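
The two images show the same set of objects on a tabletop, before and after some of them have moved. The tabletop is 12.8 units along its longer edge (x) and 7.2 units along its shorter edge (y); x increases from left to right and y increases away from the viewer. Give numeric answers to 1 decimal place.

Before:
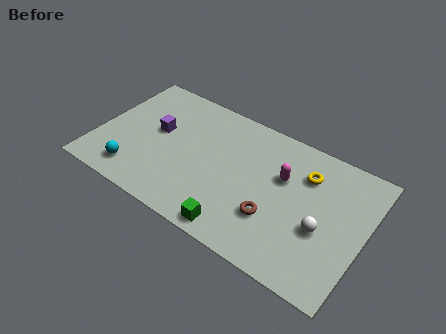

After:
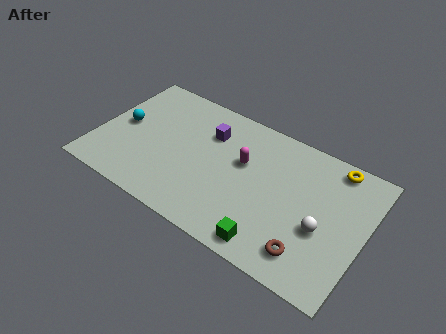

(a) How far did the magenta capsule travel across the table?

1.9

The magenta capsule moved from about (8.8, 4.6) to (6.9, 4.4), a distance of √(1.9² + 0.2²) ≈ 1.9.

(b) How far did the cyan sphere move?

2.6

The cyan sphere moved from about (2.1, 1.3) to (1.1, 3.7), a distance of √(1.0² + 2.4²) ≈ 2.6.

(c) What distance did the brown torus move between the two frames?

2.0

The brown torus moved from about (8.7, 2.3) to (10.5, 1.4), a distance of √(1.8² + 0.9²) ≈ 2.0.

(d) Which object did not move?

the white sphere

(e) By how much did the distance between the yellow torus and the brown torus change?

+1.8

Before: roughly 3.2 units apart; after: 5.0. That's 1.8 units further apart.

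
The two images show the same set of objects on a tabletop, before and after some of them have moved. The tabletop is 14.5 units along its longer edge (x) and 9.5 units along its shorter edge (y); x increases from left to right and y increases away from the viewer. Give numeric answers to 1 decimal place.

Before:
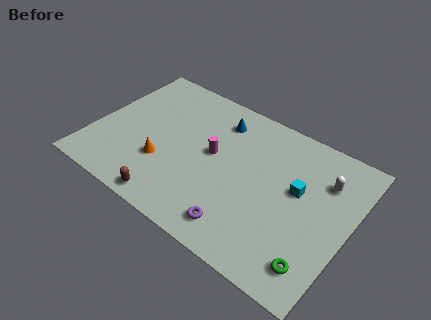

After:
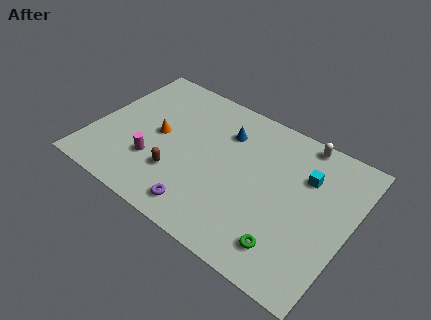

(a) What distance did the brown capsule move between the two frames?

1.9

The brown capsule was near (5.1, 0.9) before and (5.1, 2.8) after, so it travelled √(0.0² + 1.9²) ≈ 1.9 units.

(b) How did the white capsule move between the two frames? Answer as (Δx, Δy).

(-1.6, 1.8)

From the two frames, the white capsule sits at roughly (12.8, 6.9) before and (11.2, 8.7) after.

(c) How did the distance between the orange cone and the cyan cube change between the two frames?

+0.7

The distance was about 7.7 in the first image and 8.4 in the second, so they moved 0.7 units further apart.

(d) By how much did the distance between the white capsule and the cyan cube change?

+0.3

Before: roughly 1.9 units apart; after: 2.2. That's 0.3 units further apart.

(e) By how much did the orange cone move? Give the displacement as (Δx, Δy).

(-0.6, 1.7)

From the two frames, the orange cone sits at roughly (4.2, 3.1) before and (3.6, 4.8) after.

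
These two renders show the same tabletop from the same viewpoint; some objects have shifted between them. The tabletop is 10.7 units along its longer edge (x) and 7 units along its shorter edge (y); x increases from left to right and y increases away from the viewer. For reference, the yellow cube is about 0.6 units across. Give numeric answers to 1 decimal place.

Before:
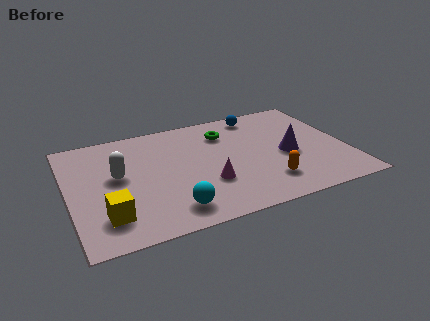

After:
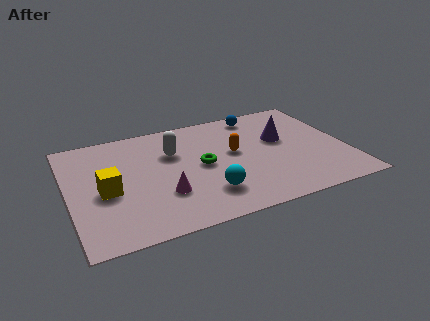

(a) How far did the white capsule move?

2.3

From (1.9, 3.9) to (4.1, 4.7), the white capsule covered √(2.2² + 0.8²) ≈ 2.3 units.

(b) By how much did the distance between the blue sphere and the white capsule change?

-2.3

Before: roughly 6.1 units apart; after: 3.8. That's 2.3 units closer together.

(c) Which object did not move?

the blue sphere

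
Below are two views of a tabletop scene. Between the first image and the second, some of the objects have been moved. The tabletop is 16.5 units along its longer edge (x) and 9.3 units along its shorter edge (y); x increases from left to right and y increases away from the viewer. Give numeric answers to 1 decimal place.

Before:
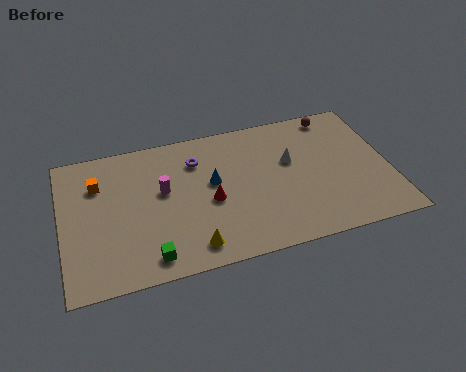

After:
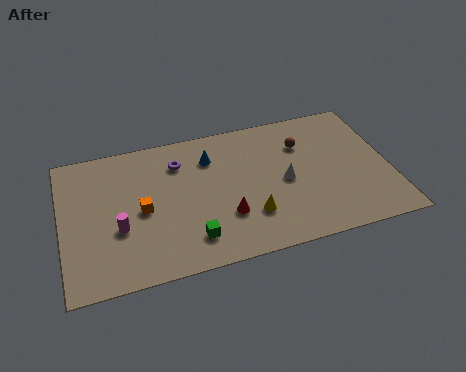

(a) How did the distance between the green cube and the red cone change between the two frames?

-2.2

The distance was about 4.3 in the first image and 2.1 in the second, so they moved 2.2 units closer together.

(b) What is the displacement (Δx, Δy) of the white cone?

(-0.4, -1.3)

From the two frames, the white cone sits at roughly (11.6, 5.7) before and (11.2, 4.4) after.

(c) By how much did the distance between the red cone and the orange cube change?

-1.7

Before: roughly 6.1 units apart; after: 4.4. That's 1.7 units closer together.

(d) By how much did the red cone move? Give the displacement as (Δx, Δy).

(0.7, -1.2)

The red cone was at about (7.4, 4.1) and moved to about (8.1, 2.9).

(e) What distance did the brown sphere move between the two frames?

2.4

The brown sphere moved from about (14.1, 8.3) to (12.3, 6.7), a distance of √(1.8² + 1.6²) ≈ 2.4.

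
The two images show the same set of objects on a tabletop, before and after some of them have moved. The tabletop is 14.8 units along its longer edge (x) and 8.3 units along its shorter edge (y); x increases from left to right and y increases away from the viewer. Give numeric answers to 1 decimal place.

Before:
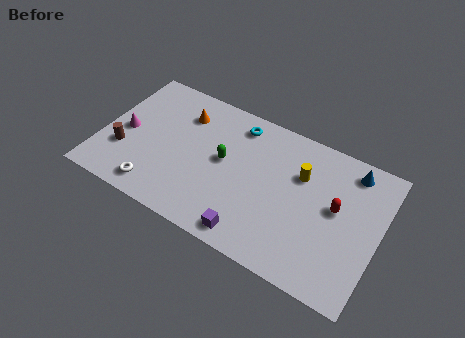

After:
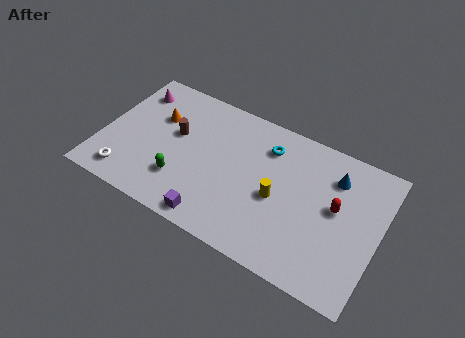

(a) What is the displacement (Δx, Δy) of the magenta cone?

(0.0, 2.7)

From the two frames, the magenta cone sits at roughly (1.2, 3.9) before and (1.2, 6.6) after.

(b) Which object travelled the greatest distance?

the brown cylinder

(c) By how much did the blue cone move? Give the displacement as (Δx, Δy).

(-0.8, -0.8)

From the two frames, the blue cone sits at roughly (13.0, 7.1) before and (12.2, 6.3) after.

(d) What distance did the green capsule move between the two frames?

3.0

The green capsule moved from about (6.5, 4.5) to (4.5, 2.3), a distance of √(2.0² + 2.2²) ≈ 3.0.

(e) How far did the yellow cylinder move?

2.1

The yellow cylinder was near (10.5, 5.6) before and (9.5, 3.7) after, so it travelled √(1.0² + 1.9²) ≈ 2.1 units.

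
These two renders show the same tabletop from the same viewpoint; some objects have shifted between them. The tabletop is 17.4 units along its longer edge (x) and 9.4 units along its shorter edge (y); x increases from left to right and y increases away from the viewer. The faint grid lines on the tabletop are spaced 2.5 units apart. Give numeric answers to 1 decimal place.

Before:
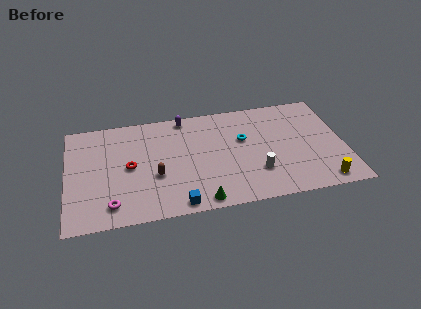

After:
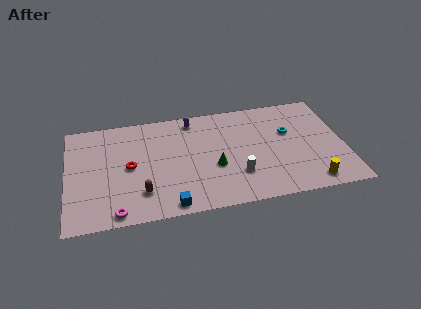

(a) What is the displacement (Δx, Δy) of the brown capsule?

(-0.9, -1.3)

The brown capsule was at about (5.5, 3.6) and moved to about (4.6, 2.3).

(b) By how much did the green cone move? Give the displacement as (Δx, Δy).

(1.0, 2.8)

The green cone started near (8.2, 0.9) and ended near (9.2, 3.7).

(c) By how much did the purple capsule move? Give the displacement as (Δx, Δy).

(0.5, -0.3)

The purple capsule was at about (7.5, 8.5) and moved to about (8.0, 8.2).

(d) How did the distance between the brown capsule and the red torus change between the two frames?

+0.6

They were about 1.9 units apart before and 2.5 after — 0.6 units further apart.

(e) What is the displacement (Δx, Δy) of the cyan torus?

(2.9, 0.1)

The cyan torus was at about (11.1, 5.8) and moved to about (14.0, 5.9).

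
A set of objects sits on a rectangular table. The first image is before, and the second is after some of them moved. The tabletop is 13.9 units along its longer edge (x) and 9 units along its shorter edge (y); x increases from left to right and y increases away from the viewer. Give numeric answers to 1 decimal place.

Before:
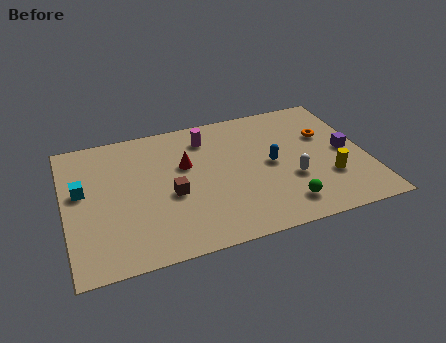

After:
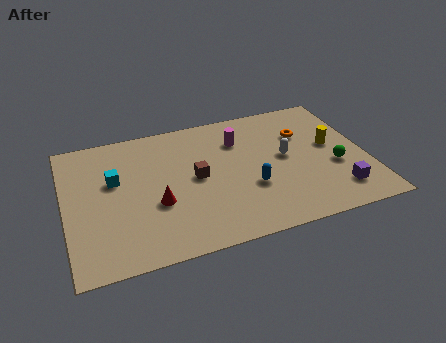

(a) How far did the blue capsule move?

1.7

From (9.5, 4.5) to (8.4, 3.2), the blue capsule covered √(1.1² + 1.3²) ≈ 1.7 units.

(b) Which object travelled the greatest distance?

the green sphere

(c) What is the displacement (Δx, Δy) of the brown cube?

(1.2, 0.8)

From the two frames, the brown cube sits at roughly (4.8, 3.8) before and (6.0, 4.6) after.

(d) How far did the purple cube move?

2.7

From (13.0, 4.4) to (12.3, 1.8), the purple cube covered √(0.7² + 2.6²) ≈ 2.7 units.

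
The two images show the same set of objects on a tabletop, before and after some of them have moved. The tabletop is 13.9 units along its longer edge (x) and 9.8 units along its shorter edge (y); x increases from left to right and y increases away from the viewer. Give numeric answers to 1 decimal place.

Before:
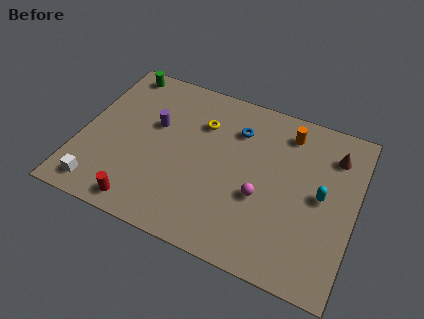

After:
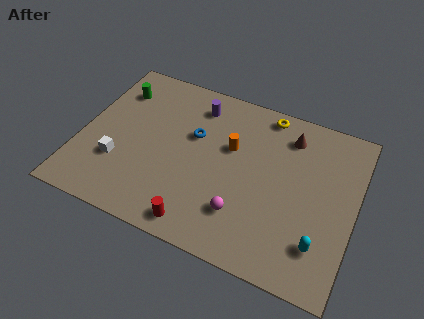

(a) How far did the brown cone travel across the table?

2.3

The brown cone was near (12.6, 7.6) before and (10.3, 7.9) after, so it travelled √(2.3² + 0.3²) ≈ 2.3 units.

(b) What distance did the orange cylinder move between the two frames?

3.4

The orange cylinder moved from about (10.2, 8.1) to (7.5, 6.1), a distance of √(2.7² + 2.0²) ≈ 3.4.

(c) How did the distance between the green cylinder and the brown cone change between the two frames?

-2.4

The distance was about 11.3 in the first image and 8.9 in the second, so they moved 2.4 units closer together.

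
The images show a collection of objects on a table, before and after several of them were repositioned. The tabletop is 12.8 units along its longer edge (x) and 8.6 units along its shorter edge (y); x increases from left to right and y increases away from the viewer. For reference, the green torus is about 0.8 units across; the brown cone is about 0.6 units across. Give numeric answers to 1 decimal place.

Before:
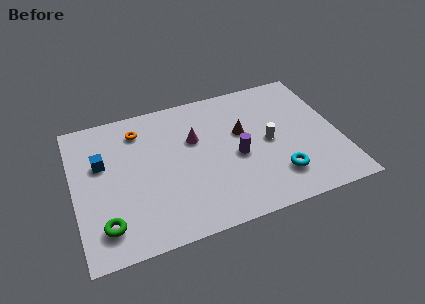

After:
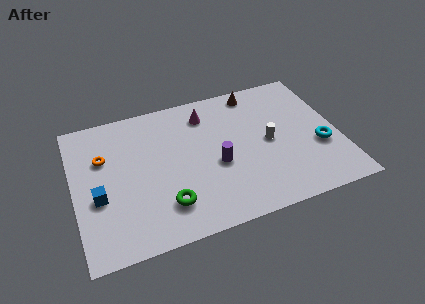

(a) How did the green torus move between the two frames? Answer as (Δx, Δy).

(2.9, 0.3)

The green torus was at about (1.3, 1.7) and moved to about (4.2, 2.0).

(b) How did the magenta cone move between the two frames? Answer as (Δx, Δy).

(0.7, 1.4)

From the two frames, the magenta cone sits at roughly (5.9, 5.5) before and (6.6, 6.9) after.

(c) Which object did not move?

the white cylinder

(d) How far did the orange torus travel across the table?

2.2

The orange torus was near (3.3, 6.9) before and (1.5, 5.7) after, so it travelled √(1.8² + 1.2²) ≈ 2.2 units.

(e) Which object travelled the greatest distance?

the green torus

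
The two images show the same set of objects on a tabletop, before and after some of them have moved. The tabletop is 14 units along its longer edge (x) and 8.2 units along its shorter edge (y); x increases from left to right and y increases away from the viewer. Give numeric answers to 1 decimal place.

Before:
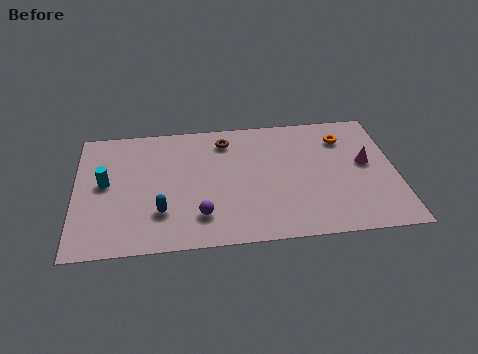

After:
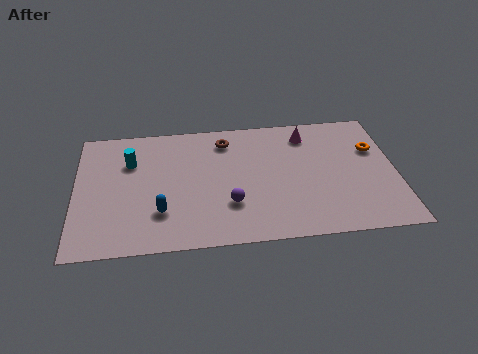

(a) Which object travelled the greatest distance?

the magenta cone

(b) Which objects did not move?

the brown torus and the blue capsule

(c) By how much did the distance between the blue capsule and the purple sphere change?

+1.3

They were about 1.7 units apart before and 3.0 after — 1.3 units further apart.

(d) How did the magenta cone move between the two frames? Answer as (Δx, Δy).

(-2.5, 2.2)

The magenta cone started near (12.7, 4.5) and ended near (10.2, 6.7).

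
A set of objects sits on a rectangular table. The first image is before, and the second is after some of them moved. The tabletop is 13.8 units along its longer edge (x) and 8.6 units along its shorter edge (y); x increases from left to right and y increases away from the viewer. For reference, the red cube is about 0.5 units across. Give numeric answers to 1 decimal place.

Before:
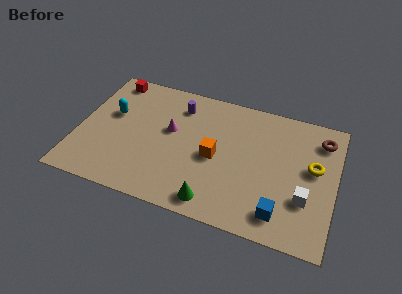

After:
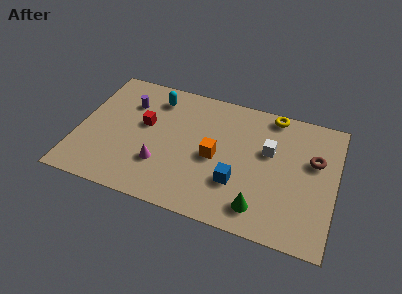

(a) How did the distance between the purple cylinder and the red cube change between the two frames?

-2.3

They were about 3.9 units apart before and 1.6 after — 2.3 units closer together.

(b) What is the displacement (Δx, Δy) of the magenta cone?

(-0.3, -2.4)

The magenta cone started near (4.9, 5.0) and ended near (4.6, 2.6).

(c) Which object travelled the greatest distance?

the yellow torus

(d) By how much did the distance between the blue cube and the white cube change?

+1.2

They were about 1.8 units apart before and 3.0 after — 1.2 units further apart.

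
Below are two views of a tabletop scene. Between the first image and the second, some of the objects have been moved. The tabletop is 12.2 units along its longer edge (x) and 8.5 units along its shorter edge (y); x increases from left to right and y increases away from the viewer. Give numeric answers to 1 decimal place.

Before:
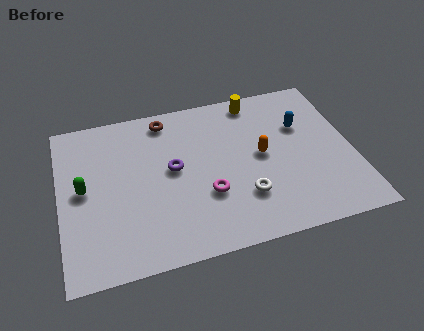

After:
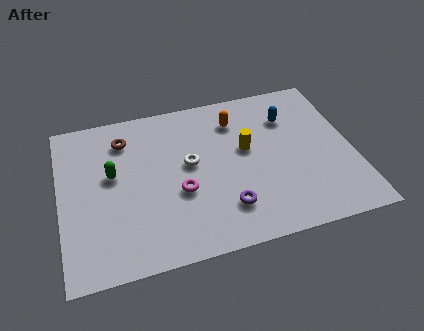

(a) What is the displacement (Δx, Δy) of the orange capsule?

(-0.9, 2.2)

From the two frames, the orange capsule sits at roughly (8.4, 4.4) before and (7.5, 6.6) after.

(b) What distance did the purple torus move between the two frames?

3.3

The purple torus was near (4.7, 4.6) before and (6.7, 2.0) after, so it travelled √(2.0² + 2.6²) ≈ 3.3 units.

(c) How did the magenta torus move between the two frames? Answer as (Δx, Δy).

(-1.1, 0.4)

The magenta torus was at about (6.0, 2.9) and moved to about (4.9, 3.3).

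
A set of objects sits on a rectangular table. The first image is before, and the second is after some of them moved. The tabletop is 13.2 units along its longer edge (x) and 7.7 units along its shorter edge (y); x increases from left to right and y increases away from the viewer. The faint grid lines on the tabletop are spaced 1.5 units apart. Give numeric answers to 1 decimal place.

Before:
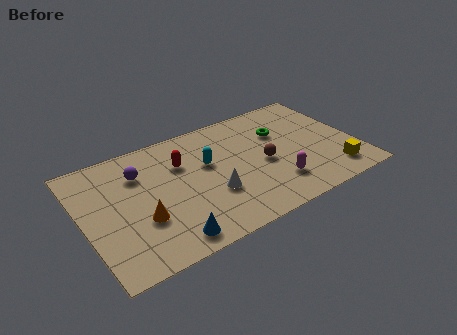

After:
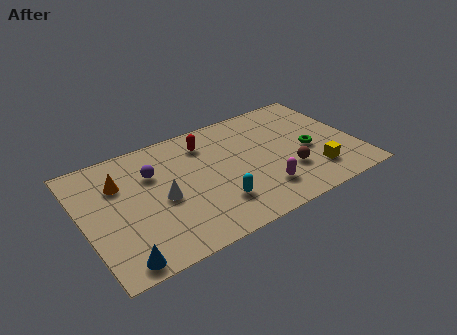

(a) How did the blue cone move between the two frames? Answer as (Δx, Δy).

(-2.3, -0.2)

From the two frames, the blue cone sits at roughly (3.6, 1.0) before and (1.3, 0.8) after.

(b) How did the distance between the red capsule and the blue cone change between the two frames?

+2.7

They were about 4.5 units apart before and 7.2 after — 2.7 units further apart.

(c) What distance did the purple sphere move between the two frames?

0.7

The purple sphere moved from about (2.9, 5.6) to (3.5, 5.3), a distance of √(0.6² + 0.3²) ≈ 0.7.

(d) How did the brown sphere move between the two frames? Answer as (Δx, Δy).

(1.0, -1.1)

The brown sphere started near (8.7, 3.5) and ended near (9.7, 2.4).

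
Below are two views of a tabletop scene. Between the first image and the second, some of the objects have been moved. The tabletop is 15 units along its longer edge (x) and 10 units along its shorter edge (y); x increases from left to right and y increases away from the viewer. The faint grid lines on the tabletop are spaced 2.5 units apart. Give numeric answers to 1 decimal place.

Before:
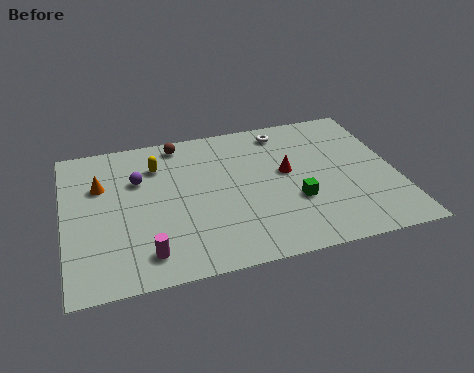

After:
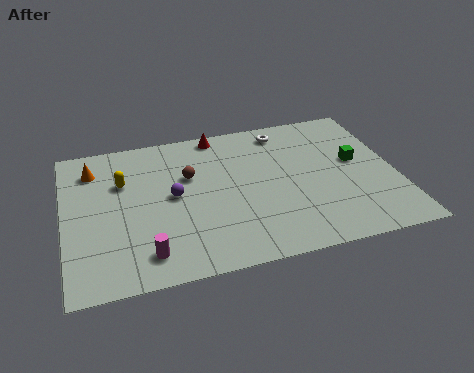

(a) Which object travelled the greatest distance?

the red cone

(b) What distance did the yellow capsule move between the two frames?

1.8

The yellow capsule moved from about (4.3, 7.5) to (2.7, 6.7), a distance of √(1.6² + 0.8²) ≈ 1.8.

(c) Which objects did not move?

the magenta cylinder and the white torus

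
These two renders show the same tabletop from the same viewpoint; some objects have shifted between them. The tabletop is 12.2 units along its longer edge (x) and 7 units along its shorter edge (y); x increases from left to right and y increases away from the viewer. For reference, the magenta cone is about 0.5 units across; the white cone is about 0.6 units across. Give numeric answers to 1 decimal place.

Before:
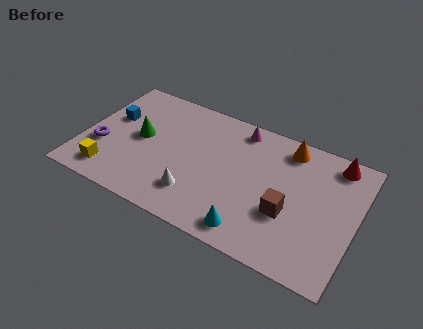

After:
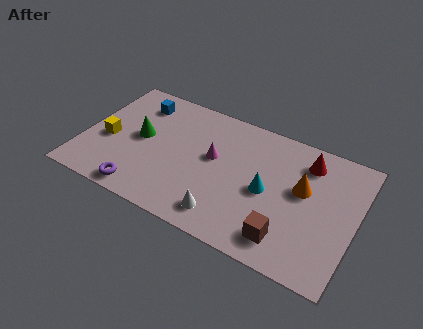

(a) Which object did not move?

the green cone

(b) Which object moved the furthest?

the purple torus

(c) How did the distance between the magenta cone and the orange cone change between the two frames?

+1.8

Before: roughly 2.2 units apart; after: 4.0. That's 1.8 units further apart.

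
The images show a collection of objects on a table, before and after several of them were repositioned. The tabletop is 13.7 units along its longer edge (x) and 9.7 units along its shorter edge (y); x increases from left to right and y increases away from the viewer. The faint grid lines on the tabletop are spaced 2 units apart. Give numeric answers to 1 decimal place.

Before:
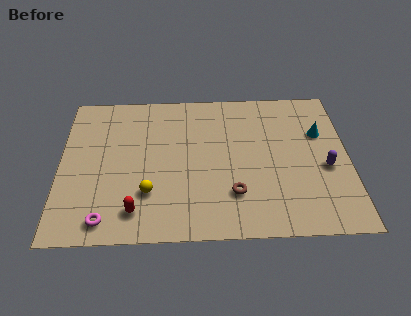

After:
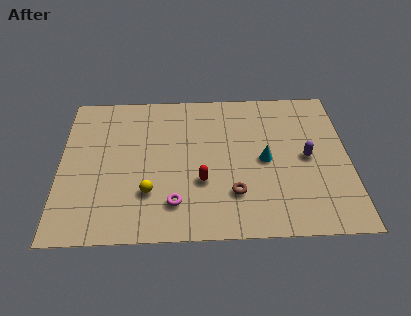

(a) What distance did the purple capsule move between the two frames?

1.1

The purple capsule was near (12.6, 4.1) before and (11.7, 4.8) after, so it travelled √(0.9² + 0.7²) ≈ 1.1 units.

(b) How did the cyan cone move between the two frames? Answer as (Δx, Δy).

(-2.7, -1.7)

The cyan cone started near (12.4, 6.4) and ended near (9.7, 4.7).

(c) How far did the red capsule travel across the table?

3.5

The red capsule moved from about (3.6, 1.7) to (6.7, 3.4), a distance of √(3.1² + 1.7²) ≈ 3.5.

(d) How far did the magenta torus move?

3.3

The magenta torus moved from about (2.2, 1.2) to (5.4, 2.1), a distance of √(3.2² + 0.9²) ≈ 3.3.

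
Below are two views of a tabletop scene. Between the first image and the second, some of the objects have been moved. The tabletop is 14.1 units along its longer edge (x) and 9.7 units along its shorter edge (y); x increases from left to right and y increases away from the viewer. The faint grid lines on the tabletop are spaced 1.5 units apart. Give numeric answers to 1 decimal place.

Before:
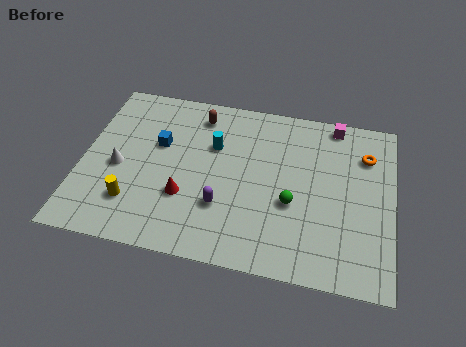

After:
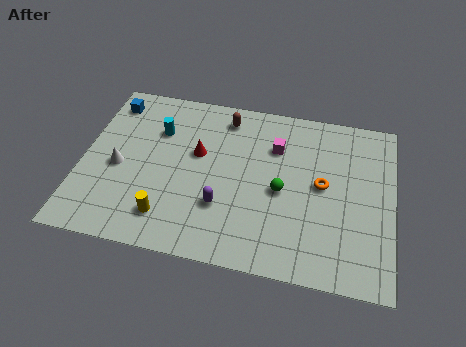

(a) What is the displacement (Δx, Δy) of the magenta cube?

(-2.6, -1.9)

From the two frames, the magenta cube sits at roughly (11.3, 8.8) before and (8.7, 6.9) after.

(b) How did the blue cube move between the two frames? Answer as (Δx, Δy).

(-2.4, 2.1)

The blue cube was at about (3.4, 6.0) and moved to about (1.0, 8.1).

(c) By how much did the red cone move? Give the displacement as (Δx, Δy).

(0.4, 2.6)

The red cone was at about (4.8, 3.2) and moved to about (5.2, 5.8).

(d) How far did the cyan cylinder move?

2.6

The cyan cylinder was near (5.9, 6.4) before and (3.3, 6.8) after, so it travelled √(2.6² + 0.4²) ≈ 2.6 units.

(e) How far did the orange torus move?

2.8

The orange torus moved from about (12.8, 7.2) to (10.9, 5.1), a distance of √(1.9² + 2.1²) ≈ 2.8.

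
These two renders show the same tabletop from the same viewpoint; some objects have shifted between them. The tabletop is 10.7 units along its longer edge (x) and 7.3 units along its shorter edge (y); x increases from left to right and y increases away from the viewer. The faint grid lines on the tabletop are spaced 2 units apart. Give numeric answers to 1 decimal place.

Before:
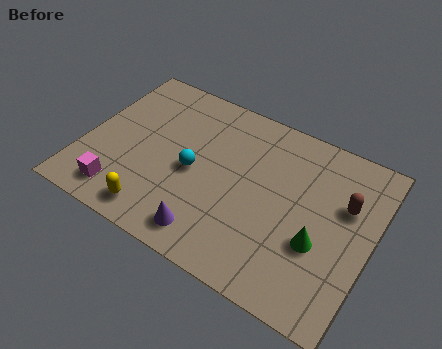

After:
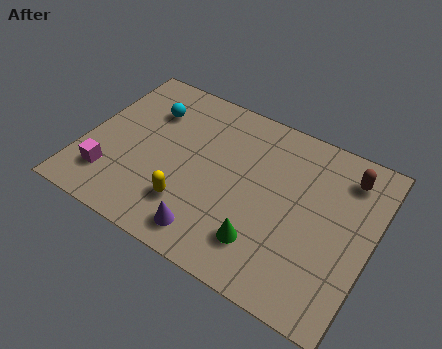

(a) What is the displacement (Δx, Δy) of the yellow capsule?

(1.1, 0.9)

The yellow capsule started near (3.1, 1.0) and ended near (4.2, 1.9).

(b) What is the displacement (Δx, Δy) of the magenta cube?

(-0.5, 0.5)

From the two frames, the magenta cube sits at roughly (1.7, 1.2) before and (1.2, 1.7) after.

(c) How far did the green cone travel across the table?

2.1

From (8.9, 2.7) to (7.0, 1.7), the green cone covered √(1.9² + 1.0²) ≈ 2.1 units.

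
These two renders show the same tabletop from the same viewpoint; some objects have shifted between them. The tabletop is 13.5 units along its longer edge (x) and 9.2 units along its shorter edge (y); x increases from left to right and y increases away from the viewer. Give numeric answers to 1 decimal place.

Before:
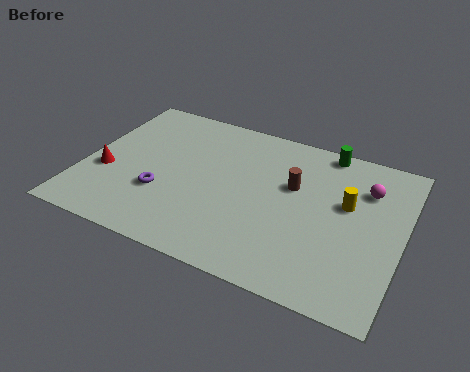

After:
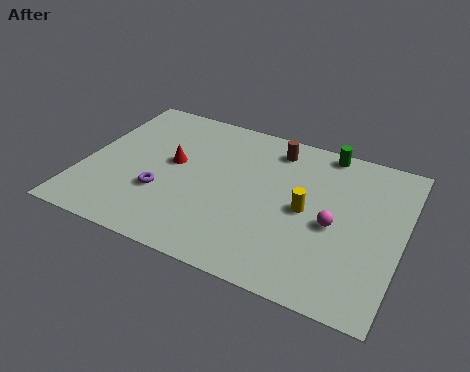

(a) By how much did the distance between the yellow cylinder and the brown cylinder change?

+1.3

They were about 2.3 units apart before and 3.6 after — 1.3 units further apart.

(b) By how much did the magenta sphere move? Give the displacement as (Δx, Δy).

(-1.1, -2.6)

From the two frames, the magenta sphere sits at roughly (11.8, 6.7) before and (10.7, 4.1) after.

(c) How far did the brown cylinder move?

2.2

The brown cylinder moved from about (8.8, 5.7) to (7.8, 7.7), a distance of √(1.0² + 2.0²) ≈ 2.2.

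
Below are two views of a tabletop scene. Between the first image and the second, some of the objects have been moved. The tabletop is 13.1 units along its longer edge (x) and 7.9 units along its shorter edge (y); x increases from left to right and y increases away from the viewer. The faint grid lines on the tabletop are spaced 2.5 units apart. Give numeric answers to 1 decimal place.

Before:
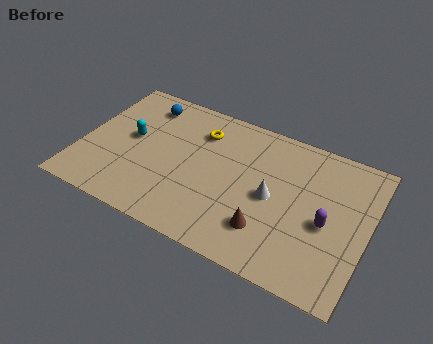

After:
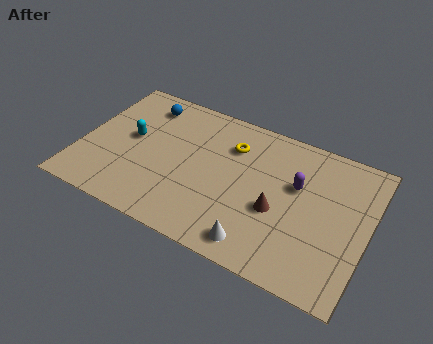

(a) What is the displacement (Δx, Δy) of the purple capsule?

(-1.5, 1.4)

From the two frames, the purple capsule sits at roughly (11.3, 3.5) before and (9.8, 4.9) after.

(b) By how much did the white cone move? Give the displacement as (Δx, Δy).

(-0.3, -2.7)

From the two frames, the white cone sits at roughly (8.8, 3.8) before and (8.5, 1.1) after.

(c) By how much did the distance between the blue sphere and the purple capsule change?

-1.8

Before: roughly 9.3 units apart; after: 7.5. That's 1.8 units closer together.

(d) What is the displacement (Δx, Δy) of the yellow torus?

(1.5, -0.2)

The yellow torus started near (5.2, 6.0) and ended near (6.7, 5.8).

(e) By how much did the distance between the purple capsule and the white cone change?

+1.5

They were about 2.5 units apart before and 4.0 after — 1.5 units further apart.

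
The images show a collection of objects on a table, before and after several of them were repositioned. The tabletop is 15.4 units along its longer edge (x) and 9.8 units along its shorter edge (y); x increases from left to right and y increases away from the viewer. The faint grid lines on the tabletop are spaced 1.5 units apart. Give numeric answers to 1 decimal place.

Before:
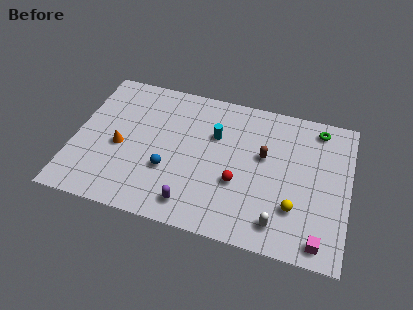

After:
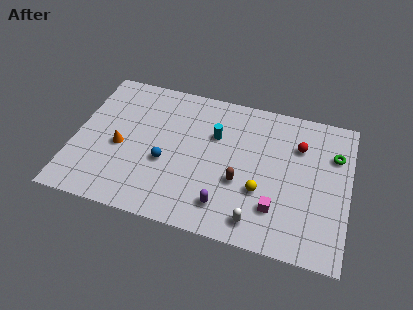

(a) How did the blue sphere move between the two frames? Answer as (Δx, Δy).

(-0.2, 0.5)

From the two frames, the blue sphere sits at roughly (5.4, 3.4) before and (5.2, 3.9) after.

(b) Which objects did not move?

the orange cone and the cyan cylinder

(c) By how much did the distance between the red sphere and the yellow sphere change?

+0.8

The distance was about 3.3 in the first image and 4.1 in the second, so they moved 0.8 units further apart.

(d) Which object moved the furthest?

the red sphere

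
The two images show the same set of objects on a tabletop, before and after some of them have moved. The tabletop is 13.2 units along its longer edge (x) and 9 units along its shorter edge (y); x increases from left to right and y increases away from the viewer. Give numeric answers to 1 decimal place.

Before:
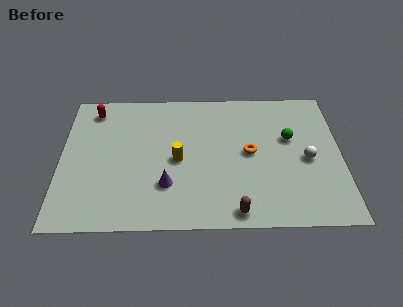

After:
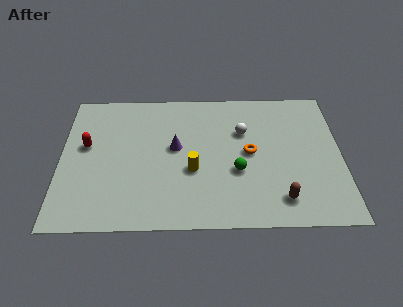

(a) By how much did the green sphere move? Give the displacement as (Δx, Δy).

(-2.5, -2.1)

The green sphere started near (10.8, 5.5) and ended near (8.3, 3.4).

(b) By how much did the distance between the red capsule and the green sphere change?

-2.2

They were about 9.5 units apart before and 7.3 after — 2.2 units closer together.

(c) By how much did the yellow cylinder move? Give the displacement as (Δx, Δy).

(0.7, -0.7)

The yellow cylinder was at about (5.5, 4.2) and moved to about (6.2, 3.5).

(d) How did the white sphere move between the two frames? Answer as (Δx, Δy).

(-3.0, 1.9)

From the two frames, the white sphere sits at roughly (11.6, 4.1) before and (8.6, 6.0) after.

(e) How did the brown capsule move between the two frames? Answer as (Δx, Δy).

(2.1, 0.7)

The brown capsule started near (8.2, 0.9) and ended near (10.3, 1.6).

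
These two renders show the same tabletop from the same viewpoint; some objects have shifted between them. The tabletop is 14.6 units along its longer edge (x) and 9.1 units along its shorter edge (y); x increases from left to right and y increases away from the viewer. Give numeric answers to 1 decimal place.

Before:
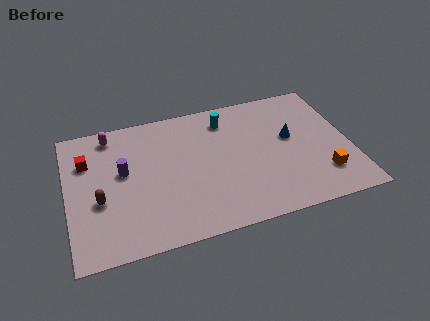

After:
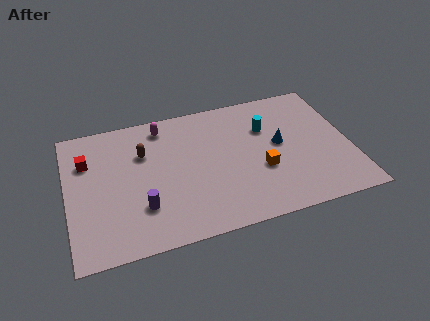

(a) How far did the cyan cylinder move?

2.3

From (8.4, 7.4) to (10.4, 6.2), the cyan cylinder covered √(2.0² + 1.2²) ≈ 2.3 units.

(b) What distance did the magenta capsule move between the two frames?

2.7

The magenta capsule moved from about (2.4, 7.9) to (5.1, 7.8), a distance of √(2.7² + 0.1²) ≈ 2.7.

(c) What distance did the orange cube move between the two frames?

3.3

The orange cube moved from about (13.0, 2.2) to (9.9, 3.4), a distance of √(3.1² + 1.2²) ≈ 3.3.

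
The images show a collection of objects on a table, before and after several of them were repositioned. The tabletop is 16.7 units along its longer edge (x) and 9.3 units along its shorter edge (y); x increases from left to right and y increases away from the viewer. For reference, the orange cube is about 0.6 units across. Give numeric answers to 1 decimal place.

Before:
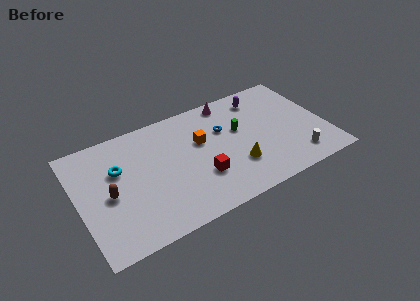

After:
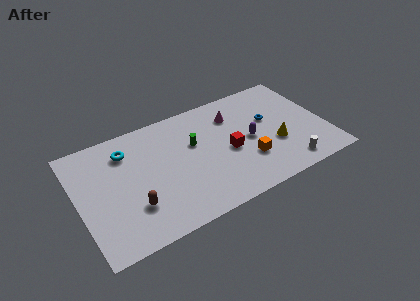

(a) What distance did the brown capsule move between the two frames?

2.1

The brown capsule moved from about (2.0, 4.3) to (3.4, 2.7), a distance of √(1.4² + 1.6²) ≈ 2.1.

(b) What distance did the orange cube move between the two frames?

4.0

The orange cube was near (8.4, 5.8) before and (11.2, 2.9) after, so it travelled √(2.8² + 2.9²) ≈ 4.0 units.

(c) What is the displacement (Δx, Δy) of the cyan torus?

(0.7, 1.2)

From the two frames, the cyan torus sits at roughly (2.8, 6.0) before and (3.5, 7.2) after.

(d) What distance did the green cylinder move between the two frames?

3.1

The green cylinder moved from about (11.0, 5.6) to (7.9, 5.8), a distance of √(3.1² + 0.2²) ≈ 3.1.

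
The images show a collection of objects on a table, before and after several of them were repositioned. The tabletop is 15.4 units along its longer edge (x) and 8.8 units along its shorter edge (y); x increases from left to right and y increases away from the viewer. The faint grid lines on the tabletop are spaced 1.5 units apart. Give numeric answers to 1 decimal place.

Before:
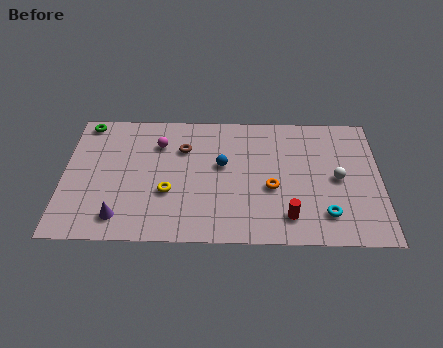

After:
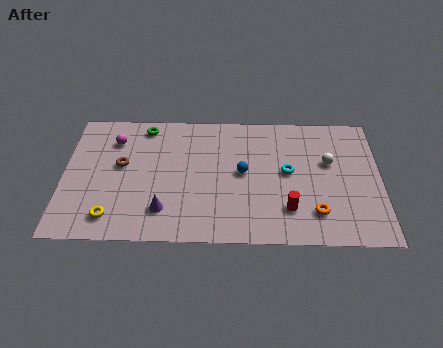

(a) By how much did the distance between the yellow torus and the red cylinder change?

+2.5

They were about 6.0 units apart before and 8.5 after — 2.5 units further apart.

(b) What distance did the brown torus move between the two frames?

3.2

The brown torus was near (5.8, 6.2) before and (2.8, 5.0) after, so it travelled √(3.0² + 1.2²) ≈ 3.2 units.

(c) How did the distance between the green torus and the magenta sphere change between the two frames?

-2.1

They were about 3.9 units apart before and 1.8 after — 2.1 units closer together.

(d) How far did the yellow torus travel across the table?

3.2

The yellow torus moved from about (5.1, 3.2) to (2.4, 1.5), a distance of √(2.7² + 1.7²) ≈ 3.2.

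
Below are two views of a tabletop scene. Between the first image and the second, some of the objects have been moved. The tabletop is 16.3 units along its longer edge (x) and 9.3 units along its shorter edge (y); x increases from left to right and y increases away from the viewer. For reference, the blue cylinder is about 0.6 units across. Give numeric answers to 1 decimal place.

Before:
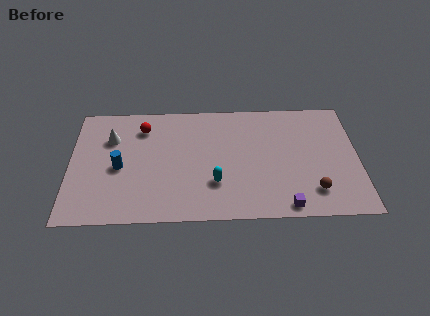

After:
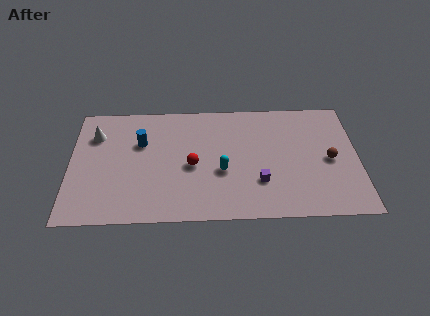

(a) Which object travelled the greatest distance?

the red sphere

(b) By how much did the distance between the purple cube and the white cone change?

-1.2

They were about 11.3 units apart before and 10.1 after — 1.2 units closer together.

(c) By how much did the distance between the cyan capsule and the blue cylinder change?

-0.4

The distance was about 5.6 in the first image and 5.2 in the second, so they moved 0.4 units closer together.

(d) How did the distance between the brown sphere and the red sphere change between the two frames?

-3.2

Before: roughly 11.0 units apart; after: 7.8. That's 3.2 units closer together.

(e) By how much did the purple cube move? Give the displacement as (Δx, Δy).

(-1.4, 1.9)

The purple cube was at about (12.1, 0.9) and moved to about (10.7, 2.8).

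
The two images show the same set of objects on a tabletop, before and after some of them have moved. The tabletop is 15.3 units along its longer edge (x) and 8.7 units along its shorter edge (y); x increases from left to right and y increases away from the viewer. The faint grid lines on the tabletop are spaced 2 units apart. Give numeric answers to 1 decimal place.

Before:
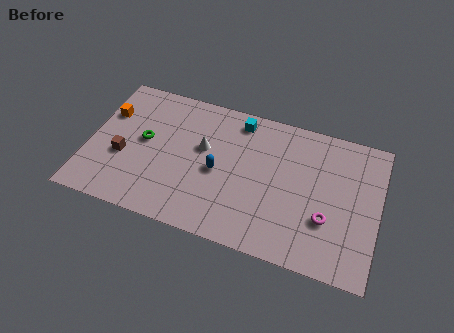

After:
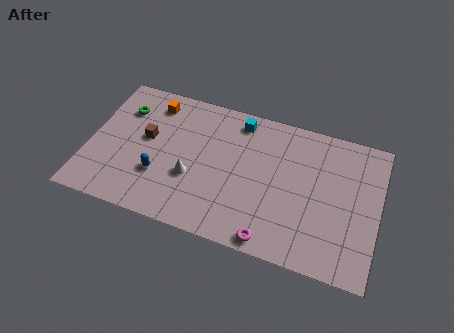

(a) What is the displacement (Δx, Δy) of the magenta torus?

(-2.7, -2.1)

The magenta torus was at about (12.7, 2.9) and moved to about (10.0, 0.8).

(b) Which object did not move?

the cyan cube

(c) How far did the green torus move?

2.1

From (2.9, 4.7) to (1.6, 6.4), the green torus covered √(1.3² + 1.7²) ≈ 2.1 units.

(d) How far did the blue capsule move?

3.2

From (6.9, 4.0) to (3.9, 2.8), the blue capsule covered √(3.0² + 1.2²) ≈ 3.2 units.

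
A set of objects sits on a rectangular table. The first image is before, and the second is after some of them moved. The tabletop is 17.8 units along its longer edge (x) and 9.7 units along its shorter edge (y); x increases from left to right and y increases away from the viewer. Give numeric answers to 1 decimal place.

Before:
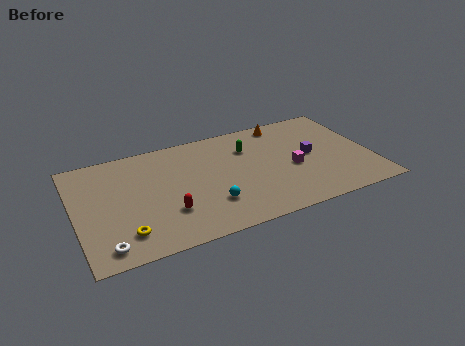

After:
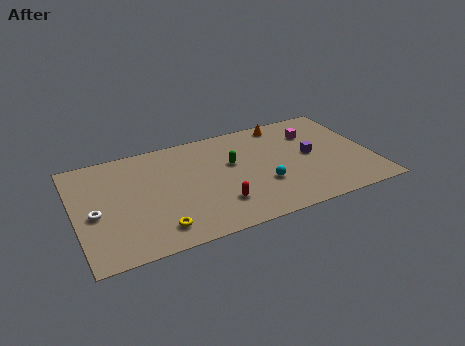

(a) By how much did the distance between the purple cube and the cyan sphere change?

-3.3

They were about 6.8 units apart before and 3.5 after — 3.3 units closer together.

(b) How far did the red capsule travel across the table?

3.0

The red capsule was near (5.3, 2.9) before and (8.3, 2.5) after, so it travelled √(3.0² + 0.4²) ≈ 3.0 units.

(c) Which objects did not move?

the purple cube and the orange cone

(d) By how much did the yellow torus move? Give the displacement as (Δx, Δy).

(1.9, -0.3)

The yellow torus started near (2.7, 2.0) and ended near (4.6, 1.7).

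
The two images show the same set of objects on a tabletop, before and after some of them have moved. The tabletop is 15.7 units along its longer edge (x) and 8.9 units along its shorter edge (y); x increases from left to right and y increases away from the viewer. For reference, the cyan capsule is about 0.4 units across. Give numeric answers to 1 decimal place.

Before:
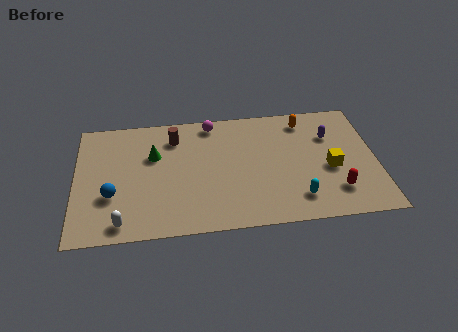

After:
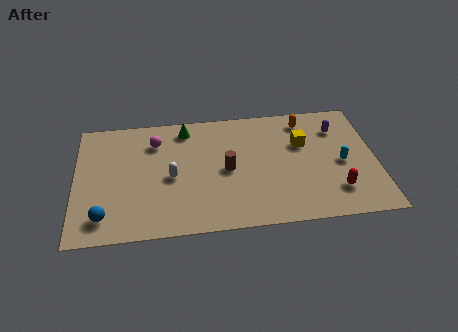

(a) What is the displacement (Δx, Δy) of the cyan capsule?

(2.4, 2.3)

The cyan capsule started near (11.5, 1.8) and ended near (13.9, 4.1).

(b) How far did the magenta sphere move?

3.2

From (7.2, 7.9) to (4.2, 6.8), the magenta sphere covered √(3.0² + 1.1²) ≈ 3.2 units.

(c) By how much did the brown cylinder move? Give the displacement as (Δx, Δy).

(2.7, -2.7)

The brown cylinder started near (5.2, 7.0) and ended near (7.9, 4.3).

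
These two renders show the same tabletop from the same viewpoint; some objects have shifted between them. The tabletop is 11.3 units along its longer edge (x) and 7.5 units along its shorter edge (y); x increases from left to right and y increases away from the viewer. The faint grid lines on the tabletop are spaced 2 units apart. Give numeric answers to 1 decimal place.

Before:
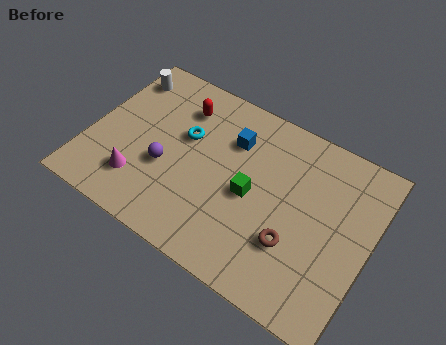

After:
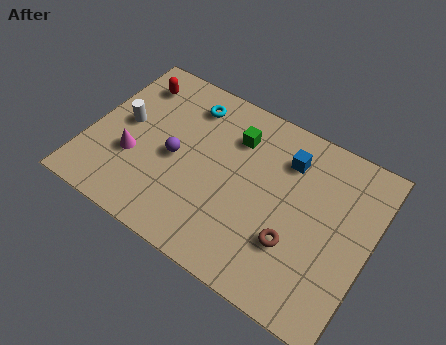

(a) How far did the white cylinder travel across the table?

2.2

The white cylinder was near (0.8, 6.1) before and (1.3, 4.0) after, so it travelled √(0.5² + 2.1²) ≈ 2.2 units.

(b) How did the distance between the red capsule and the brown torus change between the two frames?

+1.8

The distance was about 6.2 in the first image and 8.0 in the second, so they moved 1.8 units further apart.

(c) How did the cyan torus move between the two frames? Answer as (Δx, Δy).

(-0.1, 1.5)

The cyan torus started near (3.7, 4.6) and ended near (3.6, 6.1).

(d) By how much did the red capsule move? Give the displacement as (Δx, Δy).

(-2.0, 0.2)

The red capsule started near (3.3, 5.8) and ended near (1.3, 6.0).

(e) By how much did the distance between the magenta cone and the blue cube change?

+1.7

They were about 4.8 units apart before and 6.5 after — 1.7 units further apart.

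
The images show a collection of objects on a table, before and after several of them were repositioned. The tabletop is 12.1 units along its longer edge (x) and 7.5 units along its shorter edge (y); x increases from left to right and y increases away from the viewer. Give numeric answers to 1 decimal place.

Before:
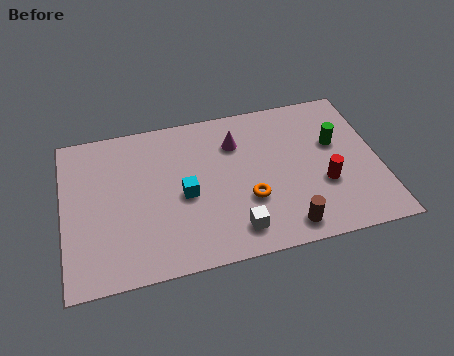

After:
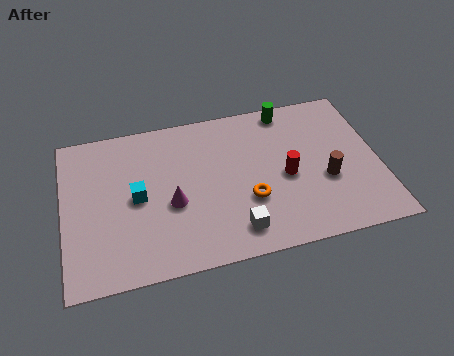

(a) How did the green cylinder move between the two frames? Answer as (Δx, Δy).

(-1.7, 2.1)

The green cylinder was at about (10.5, 4.6) and moved to about (8.8, 6.7).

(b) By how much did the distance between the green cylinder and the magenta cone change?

+2.0

The distance was about 3.9 in the first image and 5.9 in the second, so they moved 2.0 units further apart.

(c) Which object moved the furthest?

the magenta cone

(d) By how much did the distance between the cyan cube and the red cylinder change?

+0.4

The distance was about 5.3 in the first image and 5.7 in the second, so they moved 0.4 units further apart.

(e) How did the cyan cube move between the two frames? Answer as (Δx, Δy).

(-1.8, 0.3)

The cyan cube was at about (4.6, 3.4) and moved to about (2.8, 3.7).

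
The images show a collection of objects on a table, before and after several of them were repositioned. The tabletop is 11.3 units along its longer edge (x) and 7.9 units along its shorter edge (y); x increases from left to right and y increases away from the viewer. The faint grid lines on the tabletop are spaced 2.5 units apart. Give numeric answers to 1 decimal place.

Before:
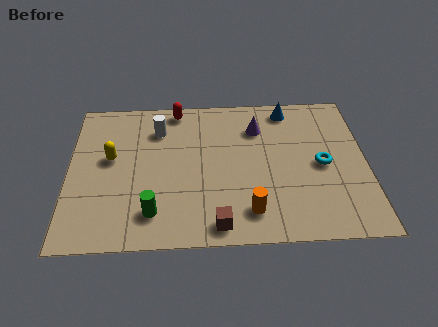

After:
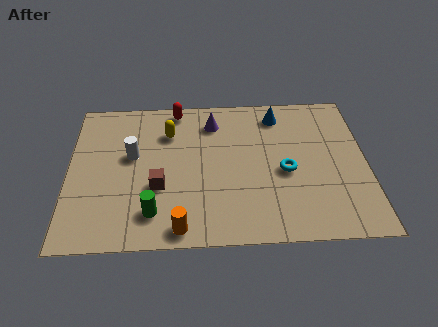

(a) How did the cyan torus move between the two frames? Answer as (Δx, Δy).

(-1.4, -0.3)

The cyan torus started near (9.6, 3.8) and ended near (8.2, 3.5).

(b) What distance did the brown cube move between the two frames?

3.0

The brown cube was near (5.6, 0.9) before and (3.4, 2.9) after, so it travelled √(2.2² + 2.0²) ≈ 3.0 units.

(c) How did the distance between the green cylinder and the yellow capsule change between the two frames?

+0.9

Before: roughly 3.3 units apart; after: 4.2. That's 0.9 units further apart.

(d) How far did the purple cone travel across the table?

1.7

From (7.2, 5.9) to (5.5, 6.3), the purple cone covered √(1.7² + 0.4²) ≈ 1.7 units.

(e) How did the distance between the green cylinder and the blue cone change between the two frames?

-0.5

The distance was about 7.4 in the first image and 6.9 in the second, so they moved 0.5 units closer together.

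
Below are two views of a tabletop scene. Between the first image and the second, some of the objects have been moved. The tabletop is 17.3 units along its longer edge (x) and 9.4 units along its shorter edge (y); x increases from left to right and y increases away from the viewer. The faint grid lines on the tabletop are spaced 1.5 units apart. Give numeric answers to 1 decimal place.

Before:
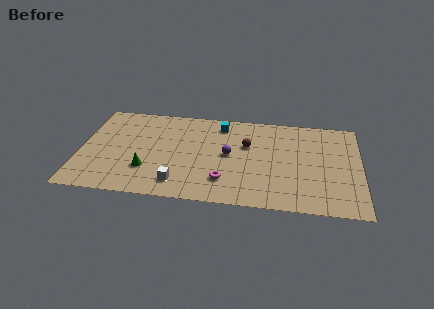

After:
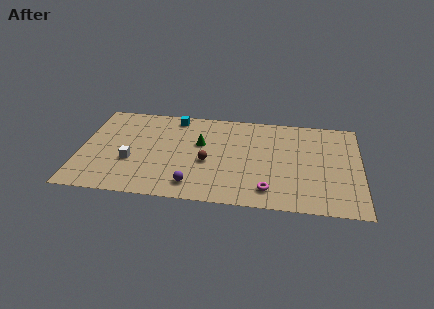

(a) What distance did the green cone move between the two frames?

4.4

The green cone was near (4.2, 2.8) before and (7.4, 5.8) after, so it travelled √(3.2² + 3.0²) ≈ 4.4 units.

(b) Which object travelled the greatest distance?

the green cone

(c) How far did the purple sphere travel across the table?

3.9

The purple sphere moved from about (9.2, 4.9) to (7.1, 1.6), a distance of √(2.1² + 3.3²) ≈ 3.9.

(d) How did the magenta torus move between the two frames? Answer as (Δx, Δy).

(2.7, -0.6)

From the two frames, the magenta torus sits at roughly (9.0, 2.3) before and (11.7, 1.7) after.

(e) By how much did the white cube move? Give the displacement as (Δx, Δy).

(-3.0, 1.8)

The white cube started near (6.2, 1.7) and ended near (3.2, 3.5).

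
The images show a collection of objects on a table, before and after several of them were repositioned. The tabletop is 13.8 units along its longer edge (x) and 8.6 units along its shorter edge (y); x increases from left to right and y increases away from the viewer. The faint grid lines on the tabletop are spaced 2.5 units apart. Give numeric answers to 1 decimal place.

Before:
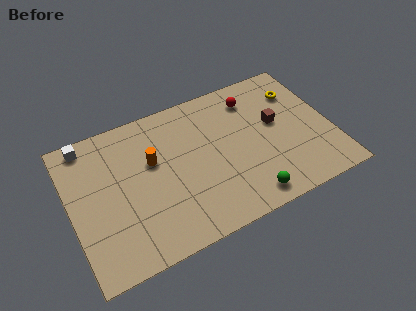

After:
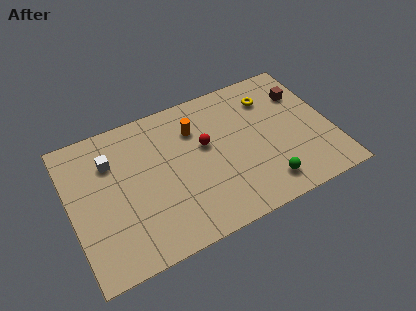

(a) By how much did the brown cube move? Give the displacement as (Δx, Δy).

(1.6, 1.3)

The brown cube started near (11.0, 4.9) and ended near (12.6, 6.2).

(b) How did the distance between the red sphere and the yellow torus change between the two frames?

+1.5

Before: roughly 2.5 units apart; after: 4.0. That's 1.5 units further apart.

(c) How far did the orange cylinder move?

2.6

From (4.4, 5.3) to (6.8, 6.3), the orange cylinder covered √(2.4² + 1.0²) ≈ 2.6 units.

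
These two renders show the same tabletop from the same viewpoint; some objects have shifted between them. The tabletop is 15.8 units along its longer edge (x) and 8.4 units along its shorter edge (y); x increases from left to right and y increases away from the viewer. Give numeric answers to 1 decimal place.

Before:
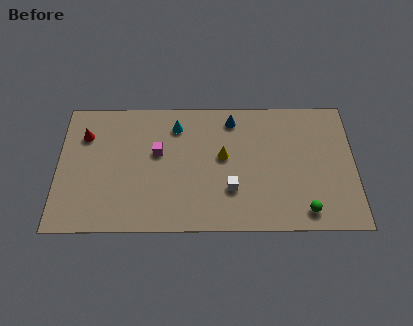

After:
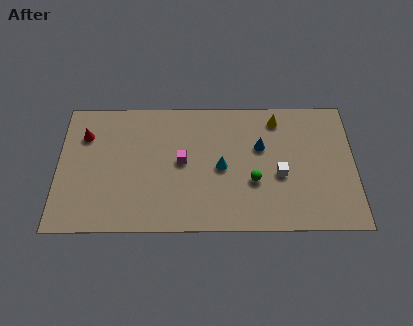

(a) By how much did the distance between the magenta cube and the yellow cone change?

+2.3

Before: roughly 3.5 units apart; after: 5.8. That's 2.3 units further apart.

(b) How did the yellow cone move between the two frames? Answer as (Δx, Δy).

(2.9, 2.4)

From the two frames, the yellow cone sits at roughly (8.8, 4.7) before and (11.7, 7.1) after.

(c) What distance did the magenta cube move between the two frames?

1.4

From (5.3, 5.0) to (6.6, 4.4), the magenta cube covered √(1.3² + 0.6²) ≈ 1.4 units.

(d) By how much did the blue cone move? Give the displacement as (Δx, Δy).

(1.5, -1.8)

The blue cone was at about (9.3, 7.1) and moved to about (10.8, 5.3).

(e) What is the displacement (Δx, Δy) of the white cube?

(2.6, 0.9)

The white cube started near (9.2, 2.6) and ended near (11.8, 3.5).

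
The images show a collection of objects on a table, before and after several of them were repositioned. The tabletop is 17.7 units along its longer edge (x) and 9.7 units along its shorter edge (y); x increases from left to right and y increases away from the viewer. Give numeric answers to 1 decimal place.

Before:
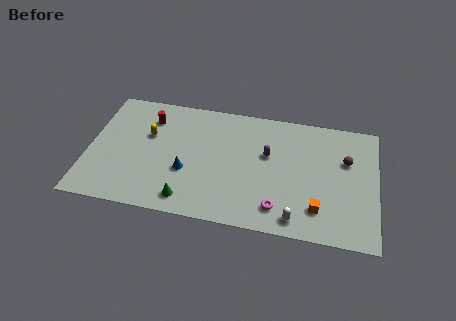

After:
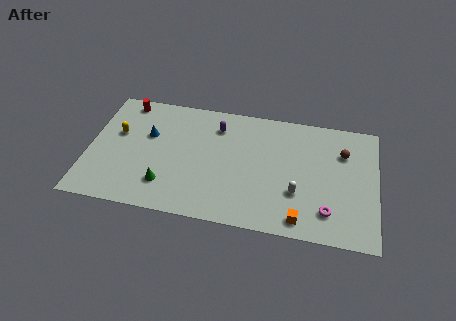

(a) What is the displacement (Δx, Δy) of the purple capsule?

(-3.2, 1.7)

The purple capsule started near (11.0, 5.9) and ended near (7.8, 7.6).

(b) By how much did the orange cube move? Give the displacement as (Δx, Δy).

(-1.0, -1.0)

The orange cube started near (14.2, 2.2) and ended near (13.2, 1.2).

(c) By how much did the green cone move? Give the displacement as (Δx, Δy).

(-1.4, 0.9)

From the two frames, the green cone sits at roughly (6.3, 1.4) before and (4.9, 2.3) after.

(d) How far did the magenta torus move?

3.0

The magenta torus was near (11.8, 1.8) before and (14.8, 2.1) after, so it travelled √(3.0² + 0.3²) ≈ 3.0 units.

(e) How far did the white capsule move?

2.0

From (12.9, 1.2) to (12.9, 3.2), the white capsule covered √(0.0² + 2.0²) ≈ 2.0 units.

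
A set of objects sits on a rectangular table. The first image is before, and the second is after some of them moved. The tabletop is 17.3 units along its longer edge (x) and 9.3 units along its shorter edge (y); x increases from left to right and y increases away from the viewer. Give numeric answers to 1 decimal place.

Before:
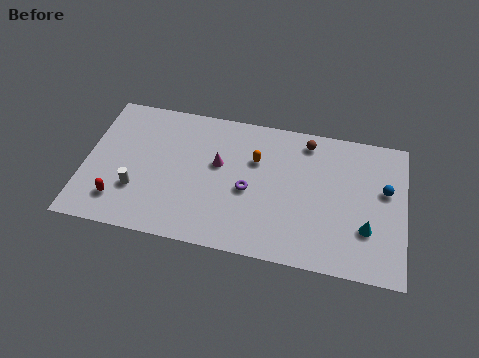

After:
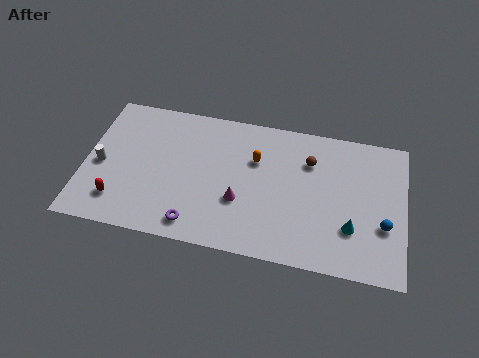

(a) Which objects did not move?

the red capsule and the orange capsule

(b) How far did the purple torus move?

3.9

The purple torus was near (8.9, 4.1) before and (6.2, 1.3) after, so it travelled √(2.7² + 2.8²) ≈ 3.9 units.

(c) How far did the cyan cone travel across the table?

0.8

The cyan cone was near (15.3, 2.9) before and (14.5, 2.8) after, so it travelled √(0.8² + 0.1²) ≈ 0.8 units.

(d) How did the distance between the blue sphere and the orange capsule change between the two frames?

+0.6

They were about 7.0 units apart before and 7.6 after — 0.6 units further apart.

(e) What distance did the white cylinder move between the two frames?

2.4

The white cylinder was near (2.9, 2.9) before and (0.9, 4.2) after, so it travelled √(2.0² + 1.3²) ≈ 2.4 units.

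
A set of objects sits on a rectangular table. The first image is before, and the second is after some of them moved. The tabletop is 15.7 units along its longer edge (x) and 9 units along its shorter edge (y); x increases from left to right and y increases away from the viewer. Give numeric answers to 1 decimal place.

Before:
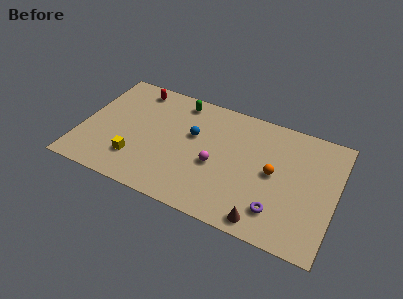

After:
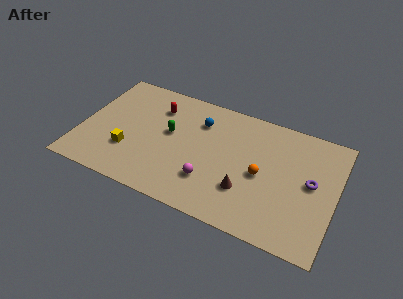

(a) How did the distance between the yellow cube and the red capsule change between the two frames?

-1.3

Before: roughly 5.5 units apart; after: 4.2. That's 1.3 units closer together.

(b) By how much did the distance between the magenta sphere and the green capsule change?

-1.0

The distance was about 4.8 in the first image and 3.8 in the second, so they moved 1.0 units closer together.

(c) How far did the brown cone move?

2.1

From (11.7, 1.0) to (10.4, 2.7), the brown cone covered √(1.3² + 1.7²) ≈ 2.1 units.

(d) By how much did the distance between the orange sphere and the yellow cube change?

-0.4

They were about 8.6 units apart before and 8.2 after — 0.4 units closer together.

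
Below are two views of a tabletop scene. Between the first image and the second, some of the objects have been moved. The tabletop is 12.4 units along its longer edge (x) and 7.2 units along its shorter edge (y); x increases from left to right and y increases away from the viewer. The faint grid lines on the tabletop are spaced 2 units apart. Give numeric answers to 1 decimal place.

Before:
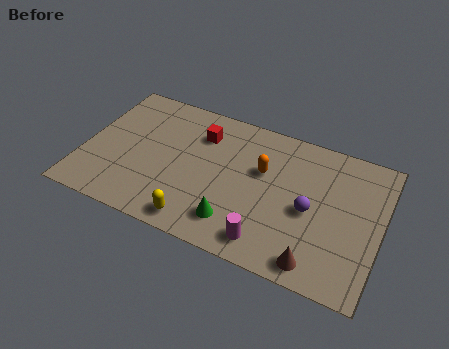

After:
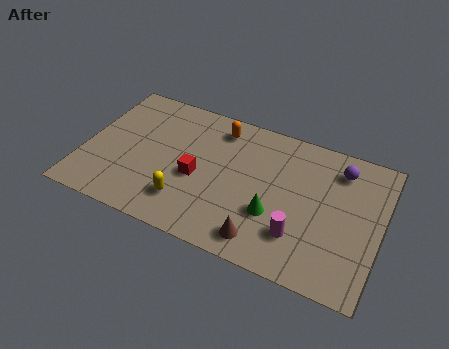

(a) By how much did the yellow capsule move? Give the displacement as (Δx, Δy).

(-0.6, 0.8)

From the two frames, the yellow capsule sits at roughly (5.1, 0.9) before and (4.5, 1.7) after.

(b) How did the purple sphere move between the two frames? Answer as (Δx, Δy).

(1.0, 2.5)

The purple sphere was at about (9.5, 3.3) and moved to about (10.5, 5.8).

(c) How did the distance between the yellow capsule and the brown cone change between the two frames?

-1.5

Before: roughly 4.9 units apart; after: 3.4. That's 1.5 units closer together.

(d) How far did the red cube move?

2.3

The red cube was near (4.7, 5.4) before and (4.8, 3.1) after, so it travelled √(0.1² + 2.3²) ≈ 2.3 units.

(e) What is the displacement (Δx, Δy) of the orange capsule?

(-2.0, 1.5)

From the two frames, the orange capsule sits at roughly (7.4, 4.5) before and (5.4, 6.0) after.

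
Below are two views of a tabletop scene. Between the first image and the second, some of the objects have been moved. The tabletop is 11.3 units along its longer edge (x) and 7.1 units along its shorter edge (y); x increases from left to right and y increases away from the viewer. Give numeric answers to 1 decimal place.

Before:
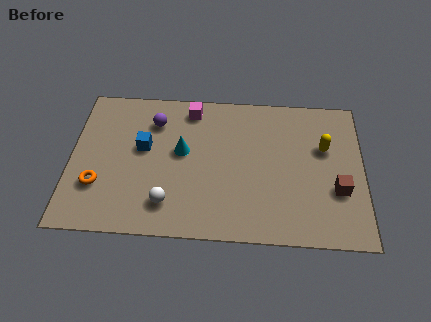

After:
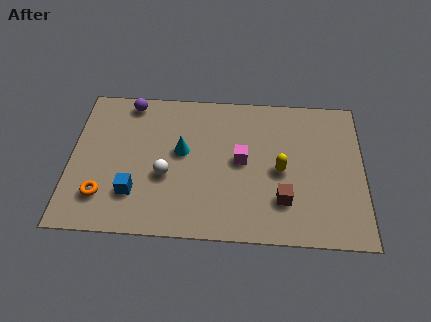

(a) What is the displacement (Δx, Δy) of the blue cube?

(-0.3, -2.2)

From the two frames, the blue cube sits at roughly (2.8, 4.1) before and (2.5, 1.9) after.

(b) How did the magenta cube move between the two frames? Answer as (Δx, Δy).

(2.0, -2.4)

From the two frames, the magenta cube sits at roughly (4.6, 6.1) before and (6.6, 3.7) after.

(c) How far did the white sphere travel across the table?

1.3

The white sphere moved from about (3.8, 1.5) to (3.7, 2.8), a distance of √(0.1² + 1.3²) ≈ 1.3.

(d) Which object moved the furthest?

the magenta cube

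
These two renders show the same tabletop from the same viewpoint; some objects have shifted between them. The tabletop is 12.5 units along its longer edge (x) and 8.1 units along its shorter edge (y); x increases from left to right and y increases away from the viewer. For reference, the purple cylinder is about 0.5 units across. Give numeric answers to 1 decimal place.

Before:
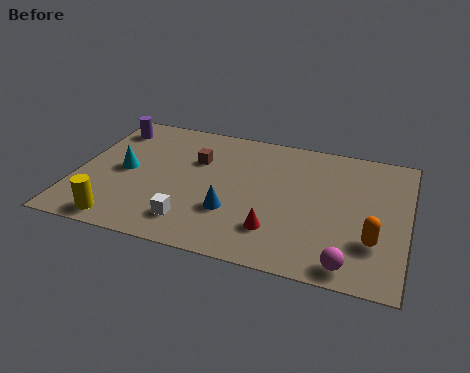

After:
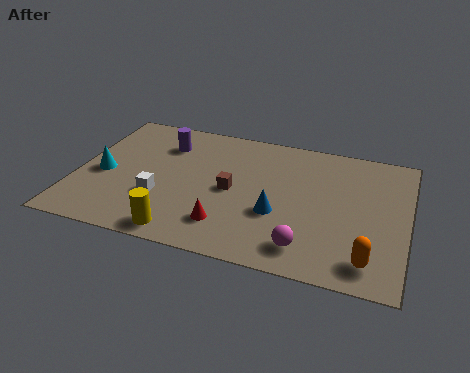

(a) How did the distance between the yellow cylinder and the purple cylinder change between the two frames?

-0.5

They were about 5.8 units apart before and 5.3 after — 0.5 units closer together.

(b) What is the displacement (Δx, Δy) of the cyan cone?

(-0.8, -0.4)

From the two frames, the cyan cone sits at roughly (1.8, 4.0) before and (1.0, 3.6) after.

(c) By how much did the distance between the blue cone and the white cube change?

+2.7

Before: roughly 1.7 units apart; after: 4.4. That's 2.7 units further apart.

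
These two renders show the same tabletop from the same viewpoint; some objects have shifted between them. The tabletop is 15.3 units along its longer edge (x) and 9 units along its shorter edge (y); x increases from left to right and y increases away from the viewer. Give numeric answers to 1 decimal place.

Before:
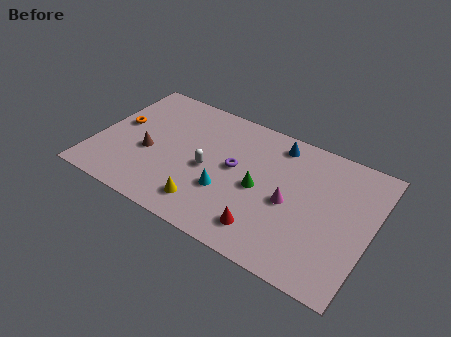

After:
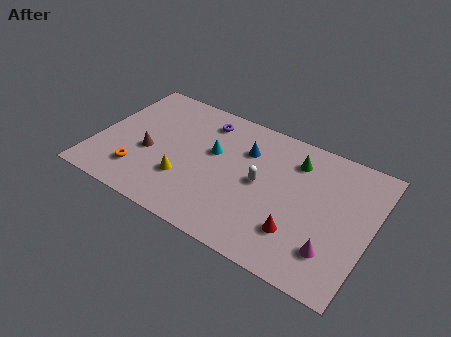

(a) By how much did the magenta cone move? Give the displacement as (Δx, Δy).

(2.6, -1.9)

The magenta cone was at about (10.9, 4.1) and moved to about (13.5, 2.2).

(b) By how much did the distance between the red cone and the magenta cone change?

-0.7

The distance was about 2.6 in the first image and 1.9 in the second, so they moved 0.7 units closer together.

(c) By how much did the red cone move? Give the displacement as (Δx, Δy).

(1.7, 0.7)

The red cone started near (9.9, 1.7) and ended near (11.6, 2.4).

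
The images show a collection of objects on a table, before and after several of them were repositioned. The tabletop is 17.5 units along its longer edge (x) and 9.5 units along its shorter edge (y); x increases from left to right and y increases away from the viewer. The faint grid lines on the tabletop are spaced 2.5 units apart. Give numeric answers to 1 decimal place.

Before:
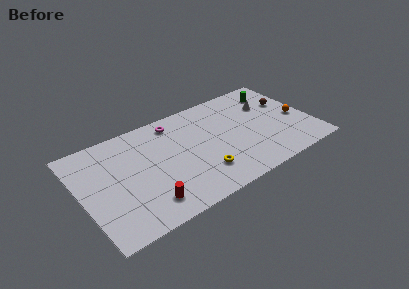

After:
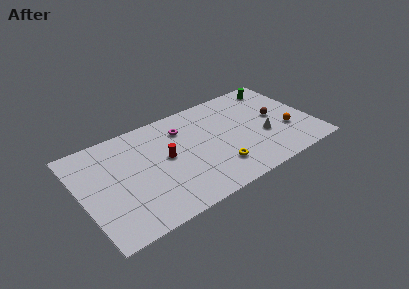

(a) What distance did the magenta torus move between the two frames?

1.0

The magenta torus moved from about (7.5, 8.1) to (8.0, 7.2), a distance of √(0.5² + 0.9²) ≈ 1.0.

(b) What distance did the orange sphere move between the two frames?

1.3

From (16.5, 4.2) to (15.5, 3.3), the orange sphere covered √(1.0² + 0.9²) ≈ 1.3 units.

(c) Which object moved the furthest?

the red cylinder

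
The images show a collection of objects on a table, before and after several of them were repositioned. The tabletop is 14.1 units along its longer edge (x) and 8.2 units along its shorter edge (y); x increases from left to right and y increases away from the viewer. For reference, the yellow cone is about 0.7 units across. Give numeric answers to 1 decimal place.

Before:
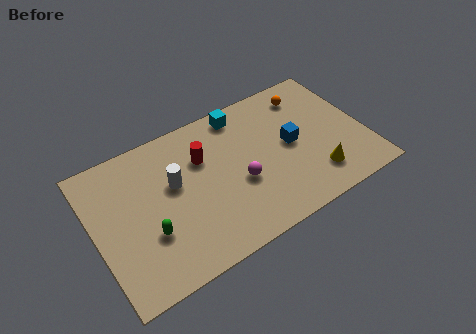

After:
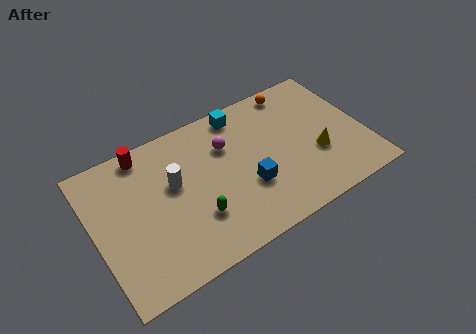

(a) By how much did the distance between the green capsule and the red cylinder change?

+0.9

They were about 4.3 units apart before and 5.2 after — 0.9 units further apart.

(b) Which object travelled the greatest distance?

the red cylinder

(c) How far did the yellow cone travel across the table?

1.2

From (11.2, 1.8) to (11.5, 3.0), the yellow cone covered √(0.3² + 1.2²) ≈ 1.2 units.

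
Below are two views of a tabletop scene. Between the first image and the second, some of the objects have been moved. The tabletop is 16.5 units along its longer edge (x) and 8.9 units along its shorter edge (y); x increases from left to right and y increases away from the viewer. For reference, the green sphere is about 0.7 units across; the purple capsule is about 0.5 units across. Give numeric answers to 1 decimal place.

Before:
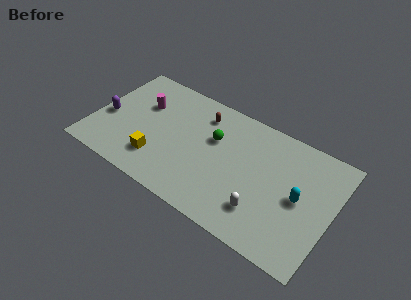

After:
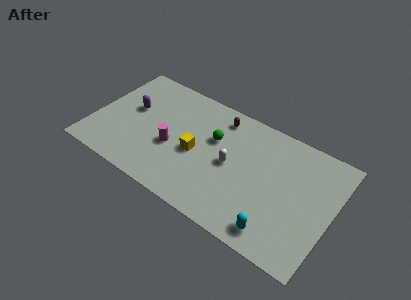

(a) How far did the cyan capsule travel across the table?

3.3

The cyan capsule moved from about (14.3, 4.4) to (13.2, 1.3), a distance of √(1.1² + 3.1²) ≈ 3.3.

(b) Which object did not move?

the green sphere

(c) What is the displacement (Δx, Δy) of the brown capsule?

(1.2, 0.4)

From the two frames, the brown capsule sits at roughly (7.1, 7.1) before and (8.3, 7.5) after.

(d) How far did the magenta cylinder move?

3.4

The magenta cylinder was near (3.1, 5.9) before and (5.6, 3.6) after, so it travelled √(2.5² + 2.3²) ≈ 3.4 units.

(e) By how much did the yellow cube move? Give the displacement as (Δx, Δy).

(2.4, 1.8)

The yellow cube was at about (4.8, 2.2) and moved to about (7.2, 4.0).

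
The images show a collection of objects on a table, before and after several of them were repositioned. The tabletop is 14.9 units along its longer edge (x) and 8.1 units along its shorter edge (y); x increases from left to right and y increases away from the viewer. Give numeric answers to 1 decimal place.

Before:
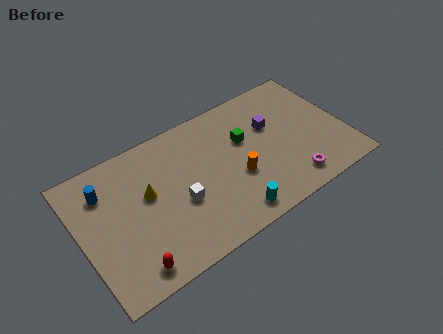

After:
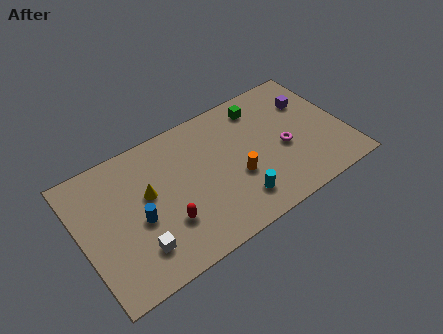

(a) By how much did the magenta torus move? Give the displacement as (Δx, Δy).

(0.0, 2.2)

The magenta torus was at about (11.4, 1.3) and moved to about (11.4, 3.5).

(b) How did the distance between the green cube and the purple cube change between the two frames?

+1.3

The distance was about 1.6 in the first image and 2.9 in the second, so they moved 1.3 units further apart.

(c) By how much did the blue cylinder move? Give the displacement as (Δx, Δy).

(1.5, -2.6)

From the two frames, the blue cylinder sits at roughly (1.6, 6.1) before and (3.1, 3.5) after.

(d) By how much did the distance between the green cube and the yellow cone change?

+1.5

Before: roughly 5.6 units apart; after: 7.1. That's 1.5 units further apart.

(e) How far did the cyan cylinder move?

0.8

The cyan cylinder moved from about (7.9, 1.1) to (8.4, 1.7), a distance of √(0.5² + 0.6²) ≈ 0.8.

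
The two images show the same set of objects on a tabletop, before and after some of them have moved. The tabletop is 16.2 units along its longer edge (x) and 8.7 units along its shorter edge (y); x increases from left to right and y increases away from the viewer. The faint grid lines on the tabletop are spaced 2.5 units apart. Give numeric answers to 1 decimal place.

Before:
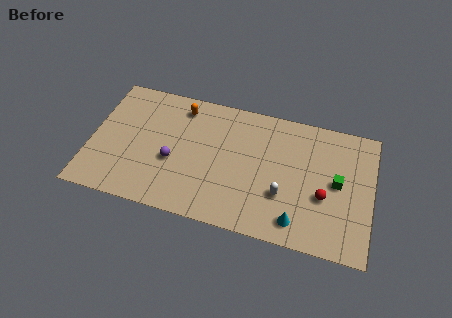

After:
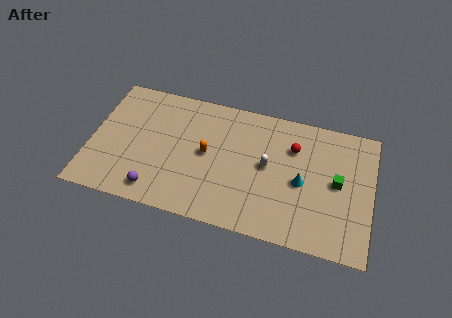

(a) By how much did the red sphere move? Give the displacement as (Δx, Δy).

(-1.9, 2.8)

From the two frames, the red sphere sits at roughly (13.5, 3.4) before and (11.6, 6.2) after.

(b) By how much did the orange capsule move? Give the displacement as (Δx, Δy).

(1.7, -2.8)

The orange capsule was at about (5.0, 7.3) and moved to about (6.7, 4.5).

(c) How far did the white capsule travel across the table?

2.0

From (11.2, 2.9) to (10.2, 4.6), the white capsule covered √(1.0² + 1.7²) ≈ 2.0 units.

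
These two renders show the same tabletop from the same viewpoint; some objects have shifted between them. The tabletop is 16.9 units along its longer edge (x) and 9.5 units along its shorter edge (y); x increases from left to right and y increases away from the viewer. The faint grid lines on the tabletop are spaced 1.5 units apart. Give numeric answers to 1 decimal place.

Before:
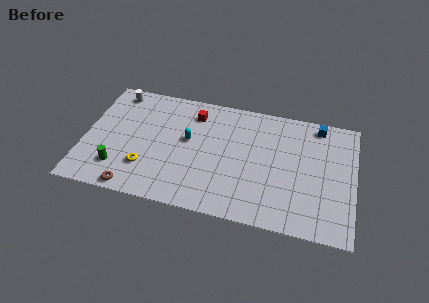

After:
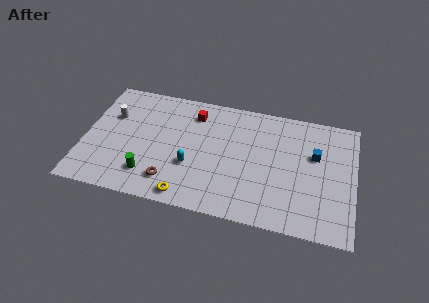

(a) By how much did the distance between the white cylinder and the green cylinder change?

-1.2

The distance was about 6.1 in the first image and 4.9 in the second, so they moved 1.2 units closer together.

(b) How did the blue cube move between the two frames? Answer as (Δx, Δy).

(-0.1, -2.4)

The blue cube was at about (14.5, 8.4) and moved to about (14.4, 6.0).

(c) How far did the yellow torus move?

3.1

From (4.0, 2.6) to (6.7, 1.0), the yellow torus covered √(2.7² + 1.6²) ≈ 3.1 units.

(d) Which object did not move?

the red cube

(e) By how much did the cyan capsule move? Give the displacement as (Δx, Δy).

(0.3, -2.0)

From the two frames, the cyan capsule sits at roughly (6.5, 5.4) before and (6.8, 3.4) after.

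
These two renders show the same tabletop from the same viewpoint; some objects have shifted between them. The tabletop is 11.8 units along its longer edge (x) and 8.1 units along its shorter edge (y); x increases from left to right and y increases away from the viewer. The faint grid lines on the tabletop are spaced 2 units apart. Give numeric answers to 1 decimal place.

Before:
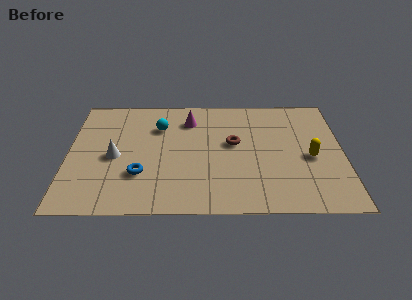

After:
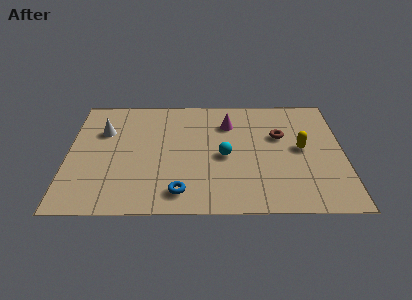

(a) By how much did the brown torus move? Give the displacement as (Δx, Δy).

(2.0, 0.5)

From the two frames, the brown torus sits at roughly (7.1, 4.6) before and (9.1, 5.1) after.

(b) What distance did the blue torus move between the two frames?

2.1

The blue torus moved from about (3.1, 2.5) to (4.8, 1.3), a distance of √(1.7² + 1.2²) ≈ 2.1.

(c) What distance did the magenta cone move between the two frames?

1.7

The magenta cone moved from about (5.2, 6.3) to (6.9, 6.0), a distance of √(1.7² + 0.3²) ≈ 1.7.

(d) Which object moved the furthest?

the cyan sphere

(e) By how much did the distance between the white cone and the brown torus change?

+2.4

The distance was about 5.2 in the first image and 7.6 in the second, so they moved 2.4 units further apart.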